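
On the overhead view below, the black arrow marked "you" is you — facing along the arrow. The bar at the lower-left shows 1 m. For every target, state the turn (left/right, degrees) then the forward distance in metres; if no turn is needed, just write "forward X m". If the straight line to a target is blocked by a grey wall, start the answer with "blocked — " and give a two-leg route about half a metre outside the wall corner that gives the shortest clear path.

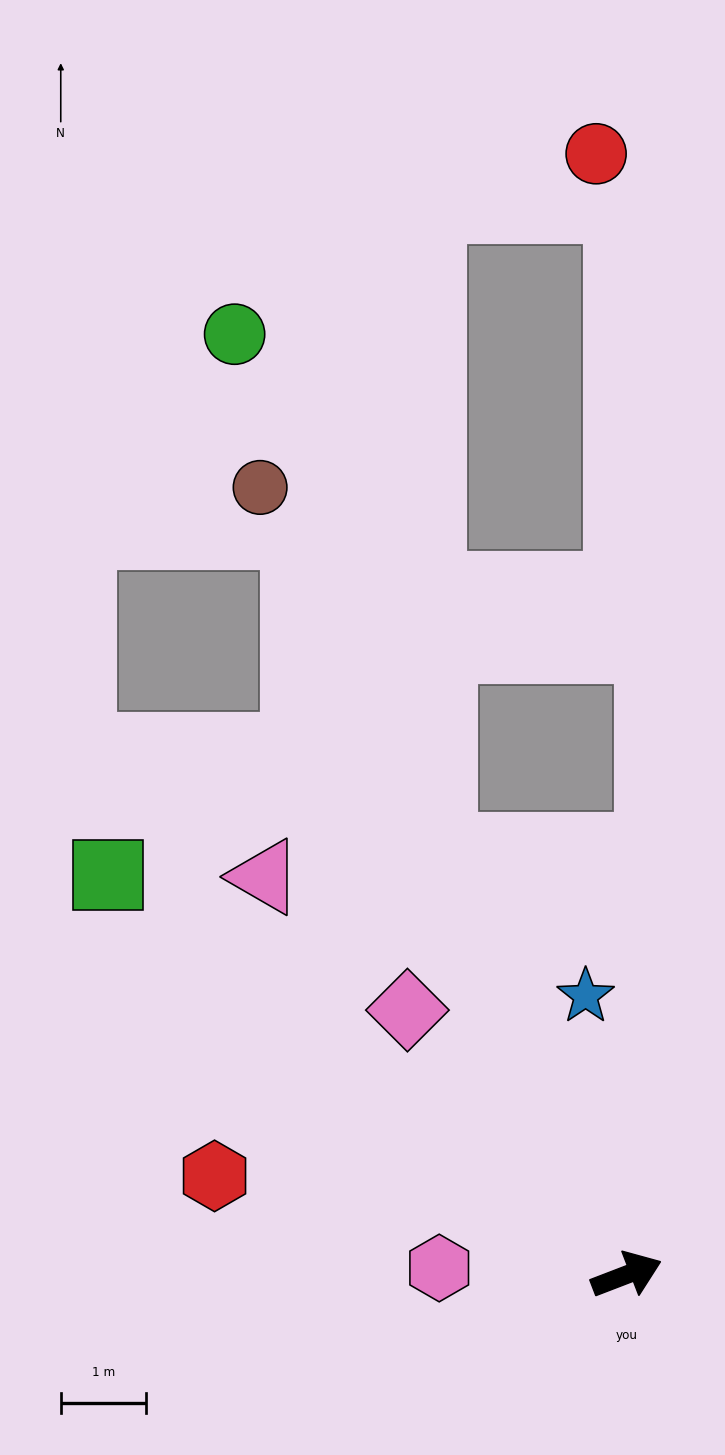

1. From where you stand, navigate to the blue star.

turn left 77°, forward 3.3 m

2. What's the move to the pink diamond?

turn left 109°, forward 4.0 m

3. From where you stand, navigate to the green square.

turn left 121°, forward 7.7 m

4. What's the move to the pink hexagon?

turn left 157°, forward 2.2 m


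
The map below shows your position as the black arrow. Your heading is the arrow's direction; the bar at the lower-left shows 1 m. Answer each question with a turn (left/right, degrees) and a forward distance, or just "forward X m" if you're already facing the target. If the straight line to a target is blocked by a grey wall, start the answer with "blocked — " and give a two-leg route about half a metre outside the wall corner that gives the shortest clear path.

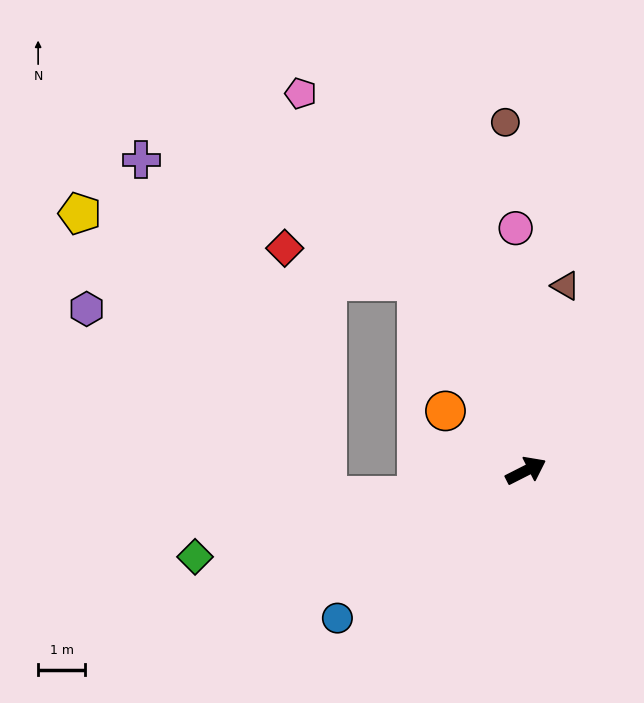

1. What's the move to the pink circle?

turn left 66°, forward 5.2 m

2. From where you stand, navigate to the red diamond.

blocked — turn left 93°, forward 4.7 m, then turn left 46°, forward 2.9 m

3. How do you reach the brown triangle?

turn left 51°, forward 4.0 m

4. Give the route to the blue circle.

turn right 169°, forward 5.1 m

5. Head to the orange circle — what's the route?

turn left 117°, forward 2.1 m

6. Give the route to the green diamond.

turn left 168°, forward 7.3 m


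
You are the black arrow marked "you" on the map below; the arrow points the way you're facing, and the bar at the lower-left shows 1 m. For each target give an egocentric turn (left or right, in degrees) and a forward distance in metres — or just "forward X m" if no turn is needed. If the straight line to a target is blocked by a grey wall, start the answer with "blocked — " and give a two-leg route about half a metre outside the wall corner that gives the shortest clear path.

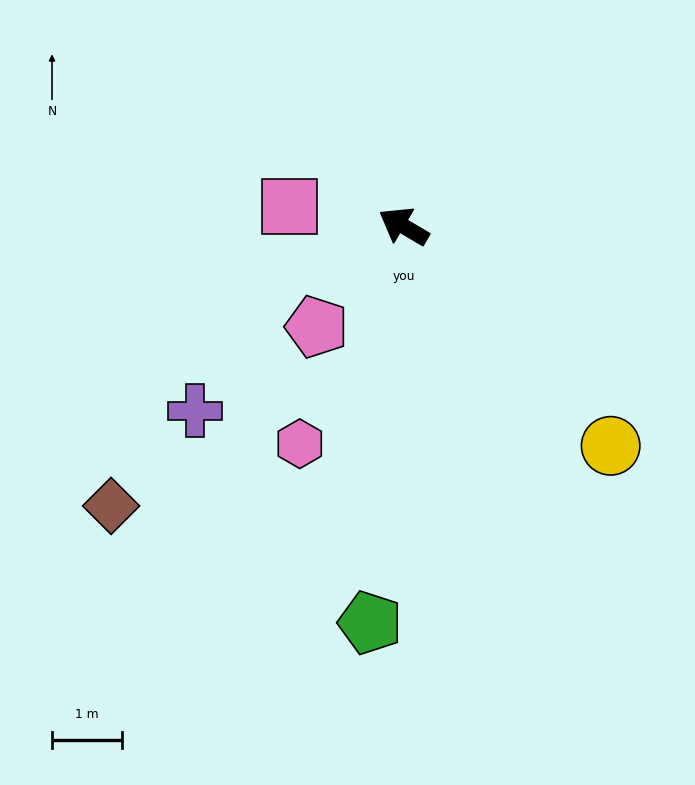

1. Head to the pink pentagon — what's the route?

turn left 80°, forward 1.9 m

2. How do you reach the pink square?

turn left 21°, forward 1.6 m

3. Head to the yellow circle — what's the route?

turn left 164°, forward 4.3 m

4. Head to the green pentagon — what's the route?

turn left 116°, forward 5.6 m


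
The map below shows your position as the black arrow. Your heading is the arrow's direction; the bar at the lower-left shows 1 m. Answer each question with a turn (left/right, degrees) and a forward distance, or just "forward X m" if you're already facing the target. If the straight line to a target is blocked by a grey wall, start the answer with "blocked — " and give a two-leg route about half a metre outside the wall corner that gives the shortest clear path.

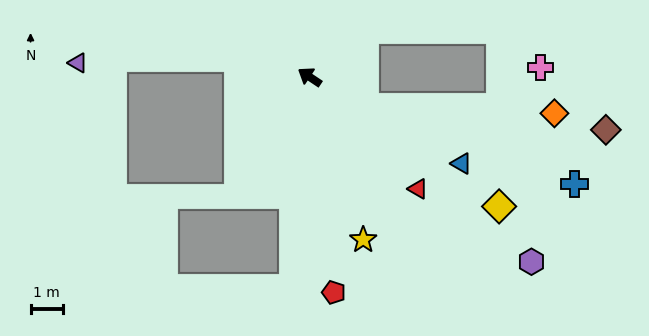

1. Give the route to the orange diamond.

blocked — turn right 174°, forward 2.0 m, then turn left 26°, forward 5.8 m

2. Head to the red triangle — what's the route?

turn left 168°, forward 4.8 m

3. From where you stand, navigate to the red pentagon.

turn left 130°, forward 6.7 m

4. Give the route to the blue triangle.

turn right 176°, forward 5.4 m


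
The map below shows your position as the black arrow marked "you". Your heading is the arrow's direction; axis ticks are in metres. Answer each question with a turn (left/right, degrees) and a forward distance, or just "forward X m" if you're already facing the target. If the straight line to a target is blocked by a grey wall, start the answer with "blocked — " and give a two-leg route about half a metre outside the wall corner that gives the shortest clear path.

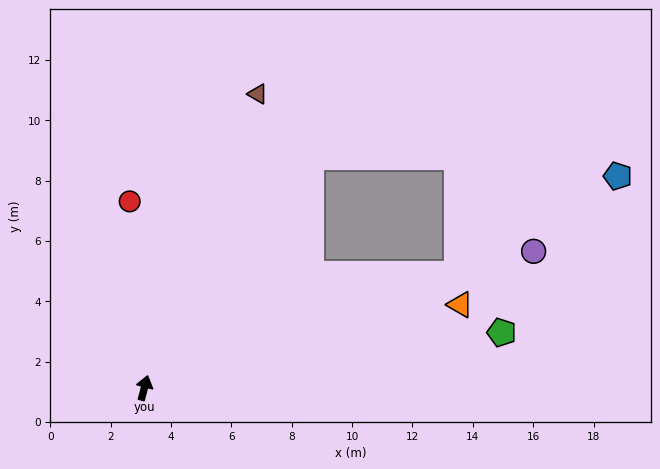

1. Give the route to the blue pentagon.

blocked — turn right 55°, forward 11.0 m, then turn left 11°, forward 6.2 m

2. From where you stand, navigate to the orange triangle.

turn right 60°, forward 10.8 m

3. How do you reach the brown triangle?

turn right 6°, forward 10.4 m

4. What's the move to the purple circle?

turn right 56°, forward 13.7 m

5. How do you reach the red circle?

turn left 19°, forward 6.2 m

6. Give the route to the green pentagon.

turn right 66°, forward 12.0 m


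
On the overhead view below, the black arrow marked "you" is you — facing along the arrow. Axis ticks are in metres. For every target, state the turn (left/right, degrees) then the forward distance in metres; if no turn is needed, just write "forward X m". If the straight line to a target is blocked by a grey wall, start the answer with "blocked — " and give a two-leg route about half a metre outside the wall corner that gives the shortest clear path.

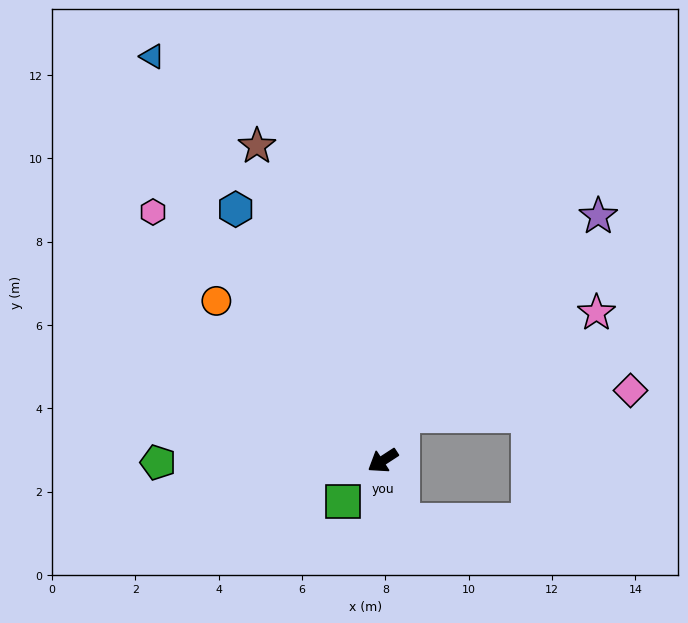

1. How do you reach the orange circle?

turn right 77°, forward 5.5 m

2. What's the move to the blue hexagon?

turn right 93°, forward 7.0 m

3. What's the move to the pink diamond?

blocked — turn right 147°, forward 1.2 m, then turn right 60°, forward 5.5 m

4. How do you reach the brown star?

turn right 101°, forward 8.1 m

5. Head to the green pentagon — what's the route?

turn right 33°, forward 5.4 m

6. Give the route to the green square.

turn left 13°, forward 1.4 m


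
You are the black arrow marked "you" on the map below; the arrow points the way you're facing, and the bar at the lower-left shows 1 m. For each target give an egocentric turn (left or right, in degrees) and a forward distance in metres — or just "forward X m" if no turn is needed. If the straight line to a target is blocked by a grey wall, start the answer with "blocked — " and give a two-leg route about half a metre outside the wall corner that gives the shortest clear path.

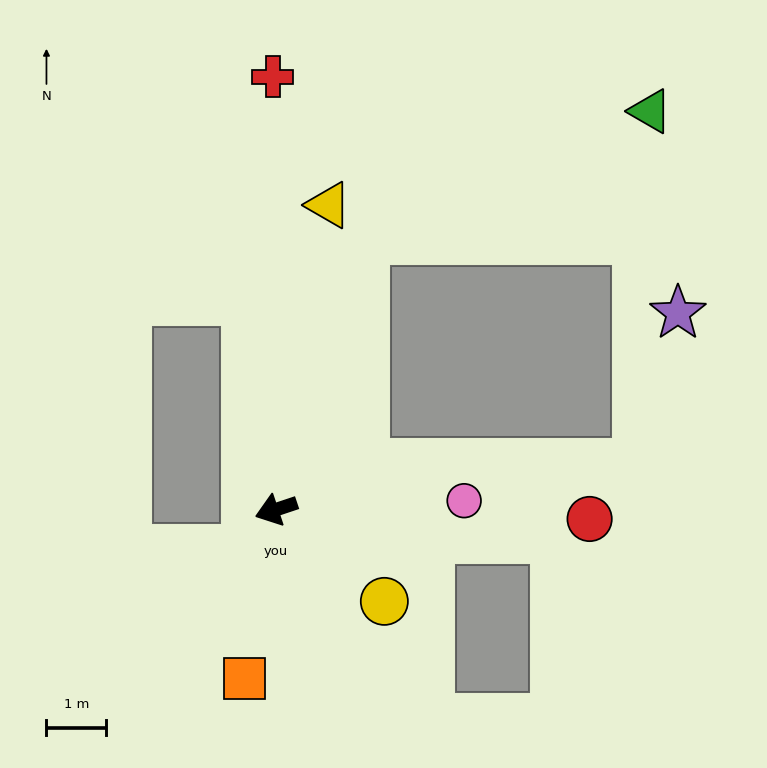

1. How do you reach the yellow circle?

turn left 121°, forward 2.4 m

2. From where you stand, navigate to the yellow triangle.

turn right 118°, forward 5.1 m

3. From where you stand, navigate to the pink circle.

turn left 164°, forward 3.1 m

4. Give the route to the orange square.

turn left 61°, forward 2.9 m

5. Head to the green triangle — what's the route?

blocked — turn right 126°, forward 4.7 m, then turn right 48°, forward 5.2 m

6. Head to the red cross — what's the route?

turn right 108°, forward 7.2 m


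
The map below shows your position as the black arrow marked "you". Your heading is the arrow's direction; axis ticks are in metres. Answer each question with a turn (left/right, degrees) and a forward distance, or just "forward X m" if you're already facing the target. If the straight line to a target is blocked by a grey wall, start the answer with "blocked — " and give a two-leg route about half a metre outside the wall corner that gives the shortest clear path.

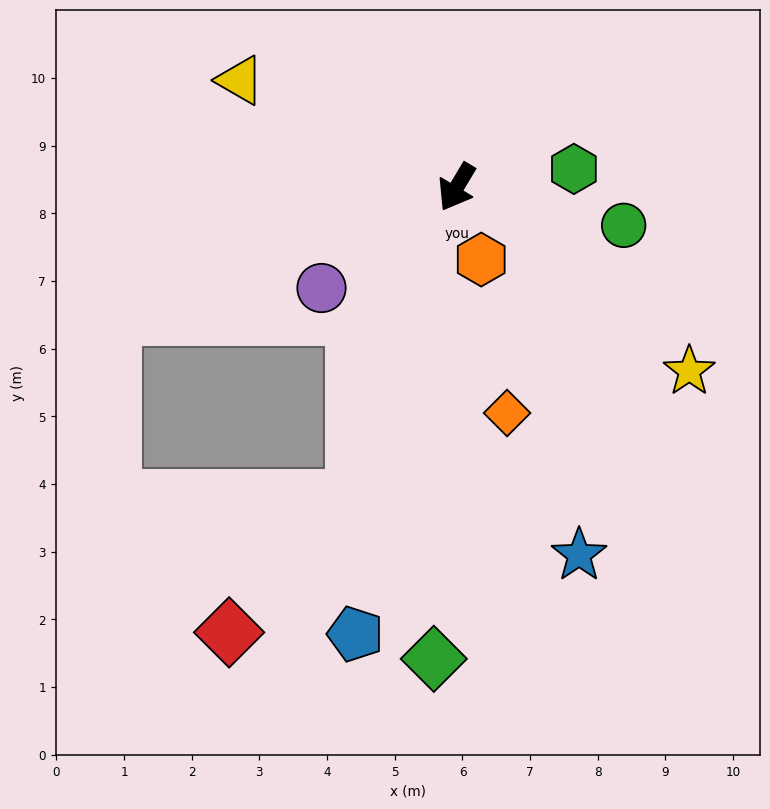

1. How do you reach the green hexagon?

turn left 130°, forward 1.8 m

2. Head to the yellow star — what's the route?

turn left 83°, forward 4.4 m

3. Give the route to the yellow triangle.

turn right 85°, forward 3.6 m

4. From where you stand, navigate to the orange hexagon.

turn left 50°, forward 1.1 m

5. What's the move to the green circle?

turn left 108°, forward 2.5 m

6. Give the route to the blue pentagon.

turn left 18°, forward 6.8 m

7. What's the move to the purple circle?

turn right 22°, forward 2.5 m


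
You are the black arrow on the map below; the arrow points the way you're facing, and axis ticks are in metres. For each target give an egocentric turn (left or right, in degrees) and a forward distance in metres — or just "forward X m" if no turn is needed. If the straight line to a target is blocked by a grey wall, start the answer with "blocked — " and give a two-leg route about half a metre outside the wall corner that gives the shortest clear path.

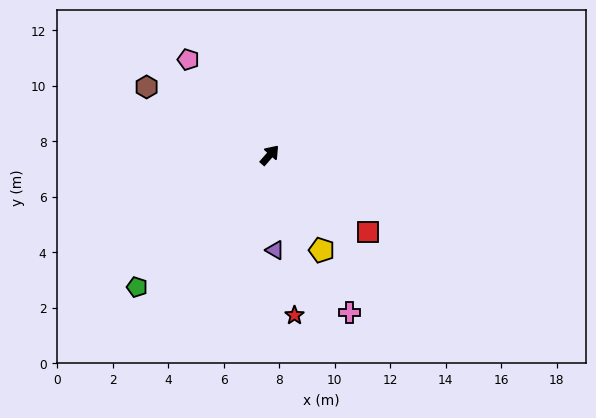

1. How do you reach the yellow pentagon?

turn right 110°, forward 3.9 m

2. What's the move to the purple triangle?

turn right 135°, forward 3.4 m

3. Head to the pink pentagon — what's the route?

turn left 82°, forward 4.5 m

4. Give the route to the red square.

turn right 87°, forward 4.5 m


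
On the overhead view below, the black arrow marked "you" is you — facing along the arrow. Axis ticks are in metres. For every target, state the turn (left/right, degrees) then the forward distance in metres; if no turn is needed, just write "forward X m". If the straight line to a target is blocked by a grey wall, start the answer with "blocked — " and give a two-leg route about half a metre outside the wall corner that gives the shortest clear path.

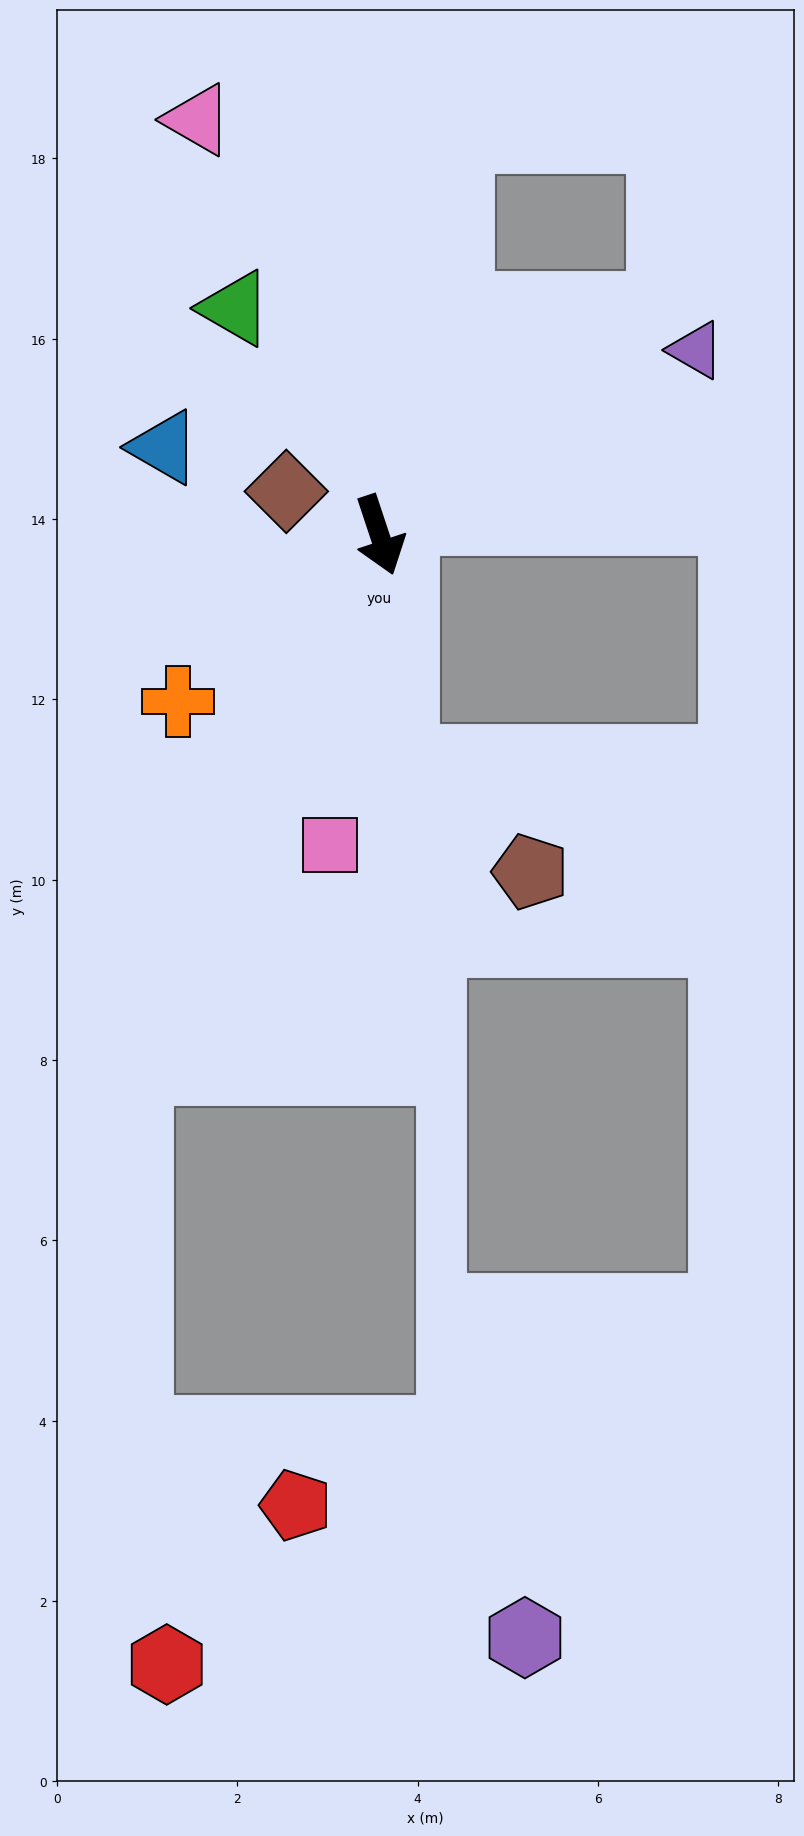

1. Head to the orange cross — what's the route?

turn right 69°, forward 2.9 m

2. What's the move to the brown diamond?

turn right 133°, forward 1.1 m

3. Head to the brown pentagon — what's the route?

blocked — turn right 13°, forward 2.5 m, then turn left 45°, forward 1.9 m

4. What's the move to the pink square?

turn right 27°, forward 3.5 m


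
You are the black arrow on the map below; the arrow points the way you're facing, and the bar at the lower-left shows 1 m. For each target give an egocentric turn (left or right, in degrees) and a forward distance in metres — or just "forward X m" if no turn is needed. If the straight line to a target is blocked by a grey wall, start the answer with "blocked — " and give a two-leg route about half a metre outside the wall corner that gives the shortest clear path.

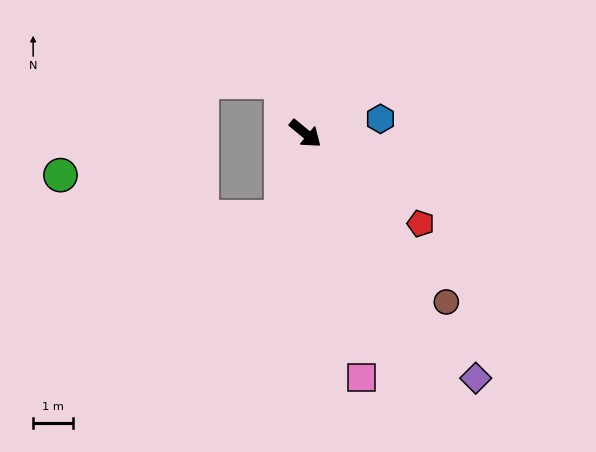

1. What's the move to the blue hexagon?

turn left 50°, forward 1.9 m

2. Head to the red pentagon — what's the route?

forward 3.6 m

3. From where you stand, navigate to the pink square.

turn right 38°, forward 6.2 m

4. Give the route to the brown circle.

turn right 11°, forward 5.5 m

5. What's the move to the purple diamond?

turn right 16°, forward 7.4 m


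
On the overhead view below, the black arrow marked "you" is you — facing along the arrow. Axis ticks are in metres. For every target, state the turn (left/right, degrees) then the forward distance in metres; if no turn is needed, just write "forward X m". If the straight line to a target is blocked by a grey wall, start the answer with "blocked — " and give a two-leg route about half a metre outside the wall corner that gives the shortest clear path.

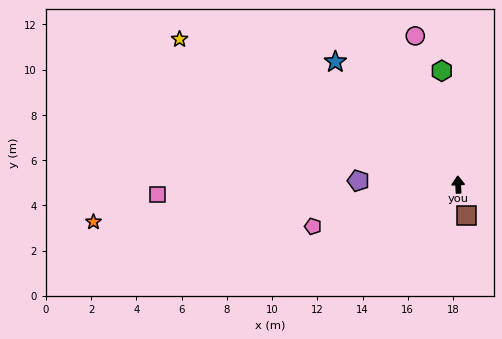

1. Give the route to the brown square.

turn right 168°, forward 1.4 m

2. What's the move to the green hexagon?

turn left 5°, forward 5.1 m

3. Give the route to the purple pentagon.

turn left 85°, forward 4.4 m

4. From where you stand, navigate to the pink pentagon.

turn left 103°, forward 6.7 m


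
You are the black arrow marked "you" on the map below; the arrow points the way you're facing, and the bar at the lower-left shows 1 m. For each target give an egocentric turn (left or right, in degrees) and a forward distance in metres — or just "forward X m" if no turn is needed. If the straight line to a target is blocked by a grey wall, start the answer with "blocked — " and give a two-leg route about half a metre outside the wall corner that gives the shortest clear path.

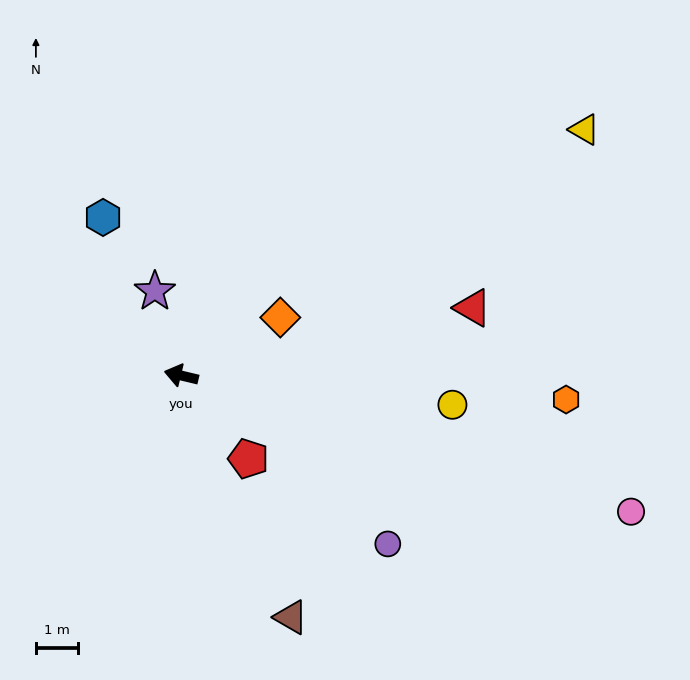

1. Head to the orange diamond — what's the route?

turn right 136°, forward 2.7 m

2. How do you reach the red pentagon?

turn left 142°, forward 2.5 m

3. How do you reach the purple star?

turn right 59°, forward 2.1 m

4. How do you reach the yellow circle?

turn right 173°, forward 6.5 m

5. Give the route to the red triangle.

turn right 153°, forward 7.1 m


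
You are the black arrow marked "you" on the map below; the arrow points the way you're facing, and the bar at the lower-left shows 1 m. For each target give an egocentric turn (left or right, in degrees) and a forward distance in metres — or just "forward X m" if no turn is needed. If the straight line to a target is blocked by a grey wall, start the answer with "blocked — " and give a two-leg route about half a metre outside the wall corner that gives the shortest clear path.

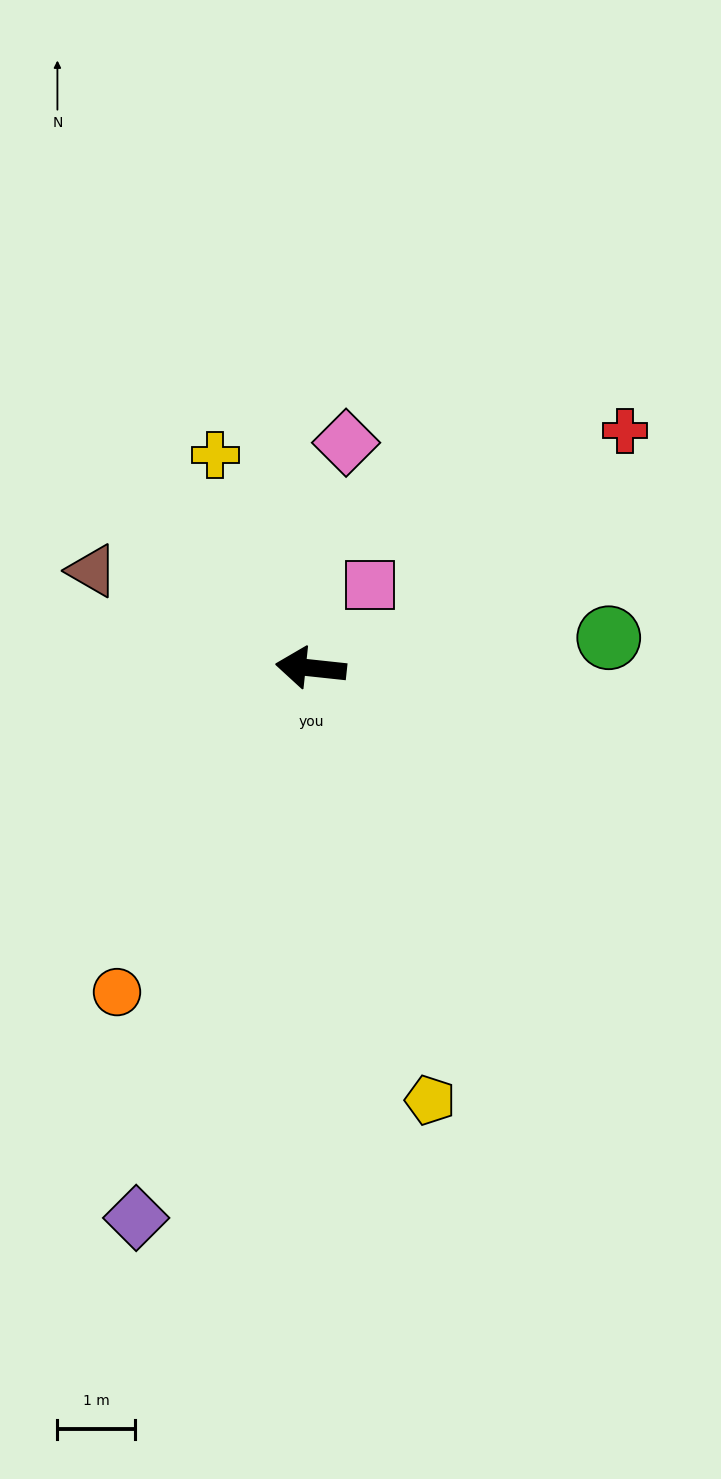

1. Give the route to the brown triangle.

turn right 18°, forward 3.1 m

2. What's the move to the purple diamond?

turn left 79°, forward 7.5 m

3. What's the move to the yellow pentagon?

turn left 112°, forward 5.8 m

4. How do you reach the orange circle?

turn left 65°, forward 4.9 m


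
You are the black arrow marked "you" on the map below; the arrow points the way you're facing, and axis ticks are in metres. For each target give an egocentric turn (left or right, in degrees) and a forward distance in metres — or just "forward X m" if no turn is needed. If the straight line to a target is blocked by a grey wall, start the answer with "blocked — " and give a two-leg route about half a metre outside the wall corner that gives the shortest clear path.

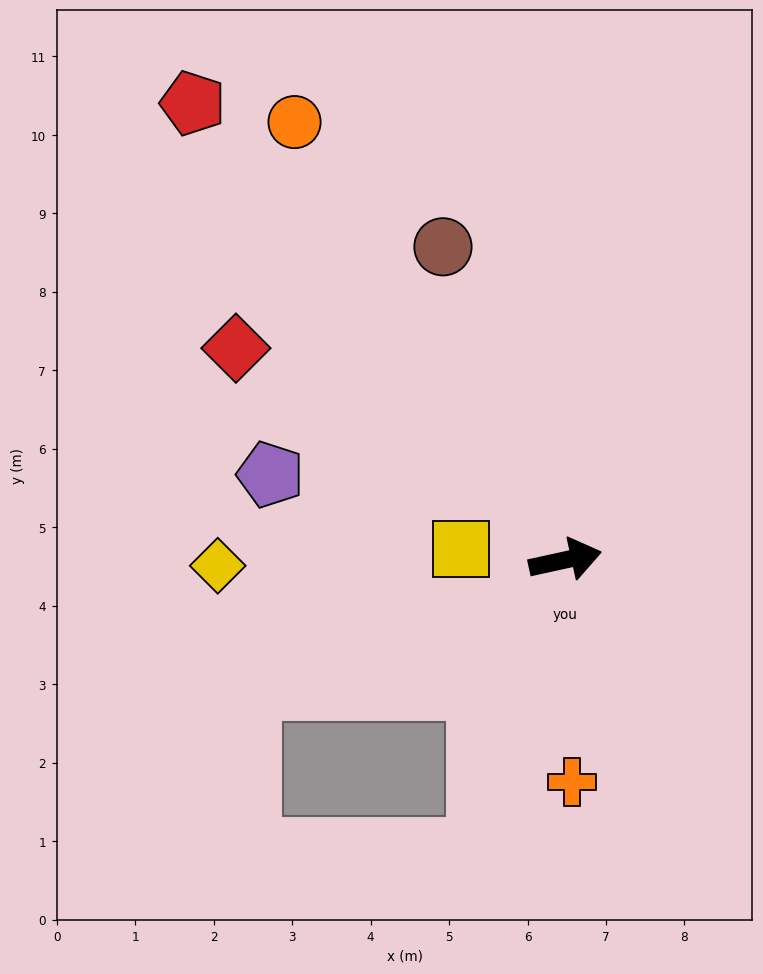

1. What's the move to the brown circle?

turn left 99°, forward 4.3 m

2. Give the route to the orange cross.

turn right 101°, forward 2.8 m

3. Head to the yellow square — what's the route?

turn left 162°, forward 1.3 m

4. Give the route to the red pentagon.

turn left 117°, forward 7.5 m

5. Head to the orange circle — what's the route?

turn left 109°, forward 6.6 m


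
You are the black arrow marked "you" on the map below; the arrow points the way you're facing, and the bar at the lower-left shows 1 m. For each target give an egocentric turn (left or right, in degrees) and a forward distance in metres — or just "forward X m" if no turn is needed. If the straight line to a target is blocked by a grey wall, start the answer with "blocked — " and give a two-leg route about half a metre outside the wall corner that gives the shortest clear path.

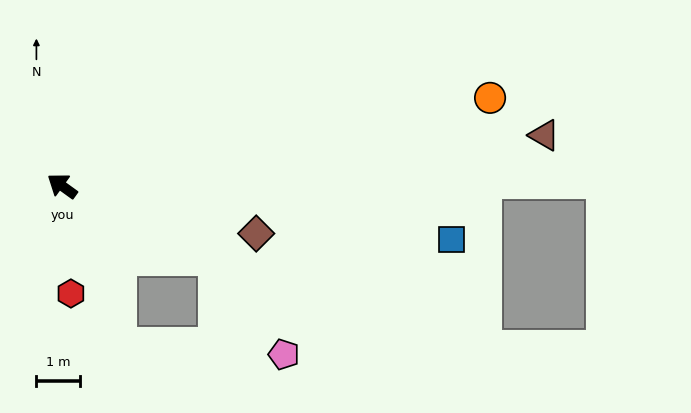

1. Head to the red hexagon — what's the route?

turn left 131°, forward 2.5 m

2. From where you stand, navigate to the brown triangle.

turn right 138°, forward 11.1 m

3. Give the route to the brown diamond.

turn right 158°, forward 4.6 m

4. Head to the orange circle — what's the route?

turn right 133°, forward 10.0 m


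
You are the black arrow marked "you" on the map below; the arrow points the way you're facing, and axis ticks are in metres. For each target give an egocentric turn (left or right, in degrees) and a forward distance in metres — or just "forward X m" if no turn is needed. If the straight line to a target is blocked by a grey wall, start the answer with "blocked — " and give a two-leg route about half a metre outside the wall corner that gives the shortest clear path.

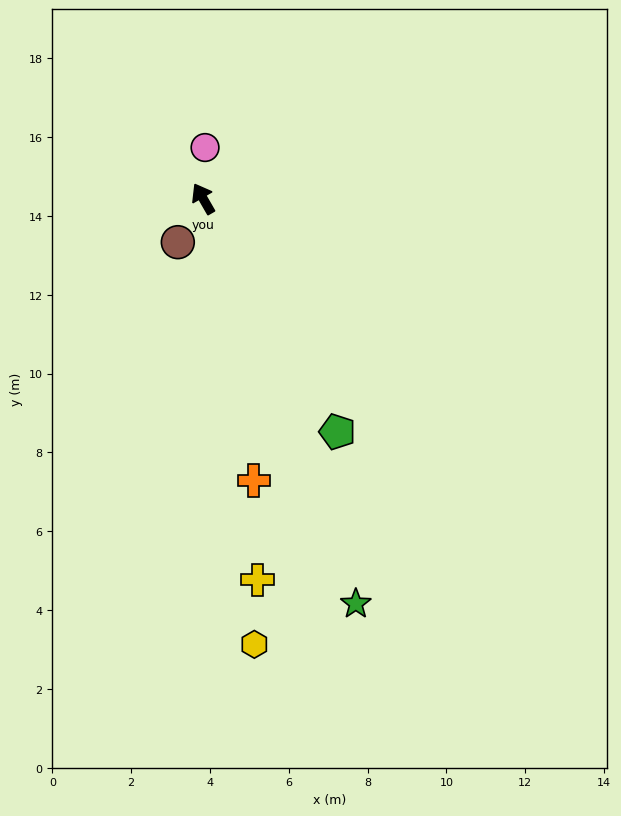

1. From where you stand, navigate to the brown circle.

turn left 120°, forward 1.3 m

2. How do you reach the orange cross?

turn left 160°, forward 7.3 m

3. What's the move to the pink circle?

turn right 32°, forward 1.3 m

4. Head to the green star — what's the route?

turn left 171°, forward 11.0 m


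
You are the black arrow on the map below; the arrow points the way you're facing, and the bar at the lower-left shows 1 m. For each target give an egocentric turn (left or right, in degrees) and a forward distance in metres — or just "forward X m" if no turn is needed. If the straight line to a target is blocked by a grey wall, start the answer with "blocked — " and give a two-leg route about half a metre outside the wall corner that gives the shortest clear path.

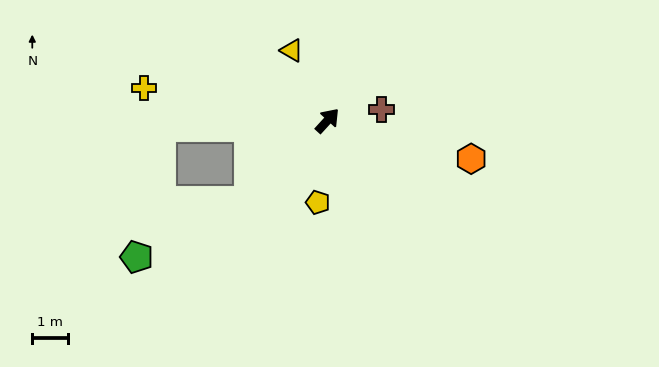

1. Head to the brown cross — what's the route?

turn right 36°, forward 1.5 m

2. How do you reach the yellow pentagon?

turn right 144°, forward 2.3 m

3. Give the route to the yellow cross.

turn left 122°, forward 5.2 m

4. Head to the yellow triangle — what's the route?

turn left 69°, forward 2.2 m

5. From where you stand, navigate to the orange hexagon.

turn right 63°, forward 4.2 m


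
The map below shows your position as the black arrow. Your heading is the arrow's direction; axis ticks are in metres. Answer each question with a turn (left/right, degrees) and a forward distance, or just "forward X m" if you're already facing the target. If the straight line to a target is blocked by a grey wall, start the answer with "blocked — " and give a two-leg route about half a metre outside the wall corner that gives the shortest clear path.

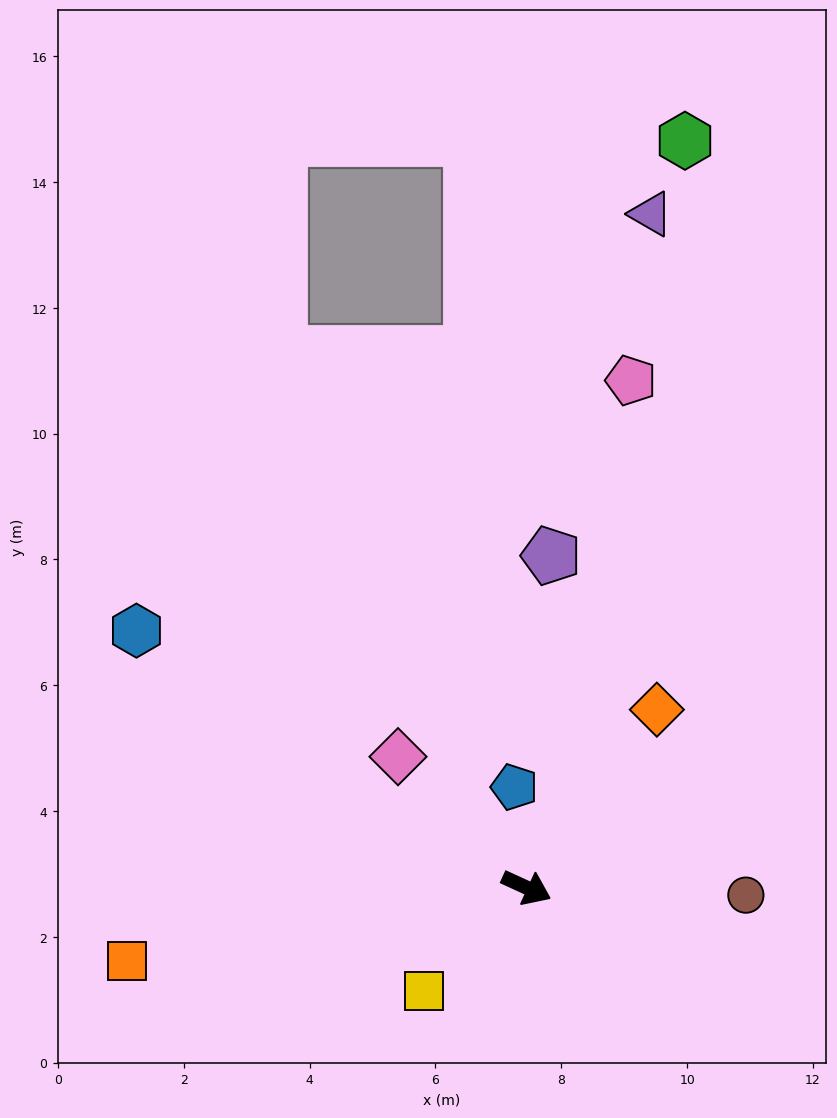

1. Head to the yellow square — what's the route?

turn right 110°, forward 2.3 m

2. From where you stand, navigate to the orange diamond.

turn left 78°, forward 3.5 m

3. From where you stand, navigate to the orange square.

turn right 145°, forward 6.5 m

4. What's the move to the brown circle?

turn left 23°, forward 3.5 m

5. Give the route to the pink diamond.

turn left 159°, forward 2.9 m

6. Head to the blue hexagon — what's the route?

turn left 171°, forward 7.4 m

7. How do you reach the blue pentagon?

turn left 122°, forward 1.6 m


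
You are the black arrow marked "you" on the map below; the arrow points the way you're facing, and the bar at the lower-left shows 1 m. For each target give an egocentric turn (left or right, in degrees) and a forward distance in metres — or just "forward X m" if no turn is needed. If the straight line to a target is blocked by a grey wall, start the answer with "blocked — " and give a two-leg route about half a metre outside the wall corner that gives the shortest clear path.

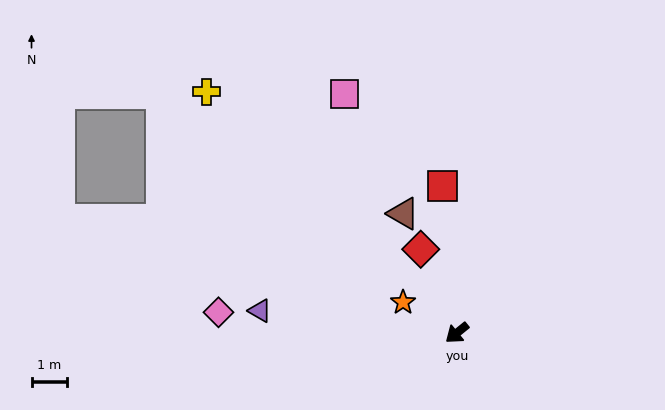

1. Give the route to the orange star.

turn right 69°, forward 1.7 m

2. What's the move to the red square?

turn right 123°, forward 4.1 m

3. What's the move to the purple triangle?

turn right 46°, forward 5.6 m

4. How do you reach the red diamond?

turn right 106°, forward 2.6 m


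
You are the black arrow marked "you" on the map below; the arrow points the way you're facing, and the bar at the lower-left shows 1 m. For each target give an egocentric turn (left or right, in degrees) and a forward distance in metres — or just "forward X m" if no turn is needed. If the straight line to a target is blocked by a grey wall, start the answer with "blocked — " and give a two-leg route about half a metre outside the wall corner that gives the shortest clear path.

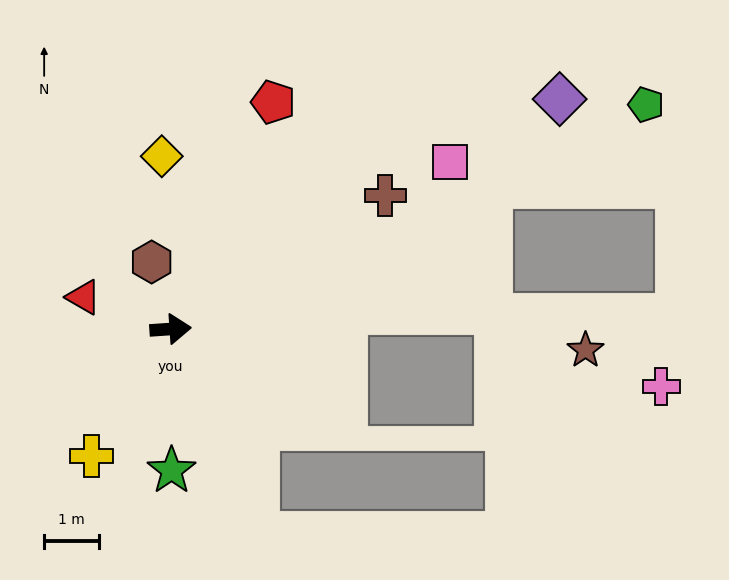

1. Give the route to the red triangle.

turn left 156°, forward 1.7 m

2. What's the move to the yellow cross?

turn right 126°, forward 2.7 m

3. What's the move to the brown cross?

turn left 28°, forward 4.6 m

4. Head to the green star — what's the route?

turn right 94°, forward 2.6 m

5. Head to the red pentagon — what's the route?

turn left 62°, forward 4.5 m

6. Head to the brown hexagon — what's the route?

turn left 102°, forward 1.3 m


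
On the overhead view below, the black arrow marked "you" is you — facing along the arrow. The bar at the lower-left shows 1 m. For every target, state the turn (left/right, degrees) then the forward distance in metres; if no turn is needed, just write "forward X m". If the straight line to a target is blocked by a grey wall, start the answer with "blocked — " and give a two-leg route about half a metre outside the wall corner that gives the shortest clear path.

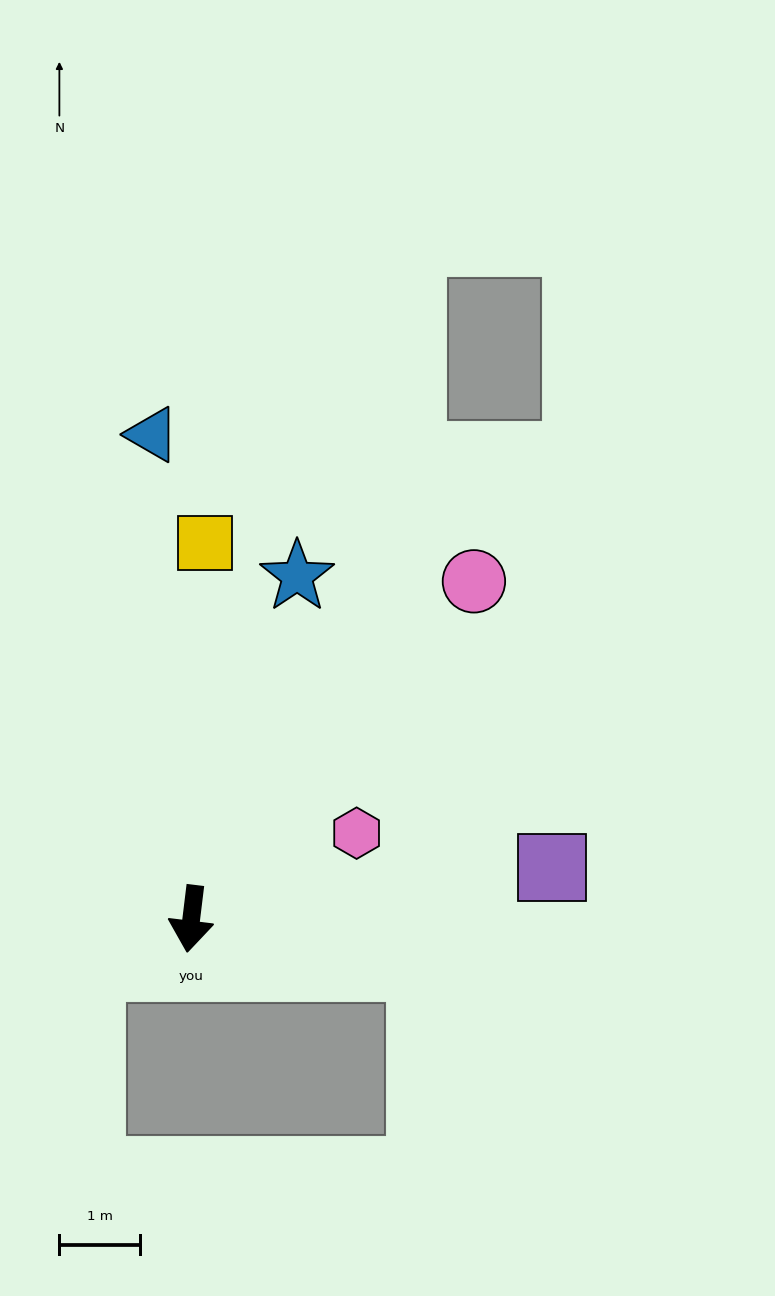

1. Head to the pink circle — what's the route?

turn left 147°, forward 5.4 m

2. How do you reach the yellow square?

turn right 175°, forward 4.6 m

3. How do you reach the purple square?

turn left 105°, forward 4.5 m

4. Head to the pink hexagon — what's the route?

turn left 124°, forward 2.3 m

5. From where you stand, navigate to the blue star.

turn left 170°, forward 4.4 m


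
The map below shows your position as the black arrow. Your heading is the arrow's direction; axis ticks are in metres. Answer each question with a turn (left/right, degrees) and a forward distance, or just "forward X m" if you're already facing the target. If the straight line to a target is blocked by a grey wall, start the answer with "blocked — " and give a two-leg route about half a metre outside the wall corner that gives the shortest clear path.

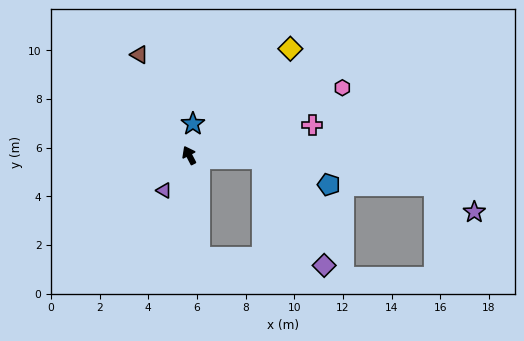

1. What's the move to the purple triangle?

turn left 117°, forward 1.8 m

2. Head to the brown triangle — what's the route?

forward 4.6 m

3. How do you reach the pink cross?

turn right 104°, forward 5.2 m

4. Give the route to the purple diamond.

blocked — turn right 120°, forward 3.0 m, then turn right 57°, forward 5.1 m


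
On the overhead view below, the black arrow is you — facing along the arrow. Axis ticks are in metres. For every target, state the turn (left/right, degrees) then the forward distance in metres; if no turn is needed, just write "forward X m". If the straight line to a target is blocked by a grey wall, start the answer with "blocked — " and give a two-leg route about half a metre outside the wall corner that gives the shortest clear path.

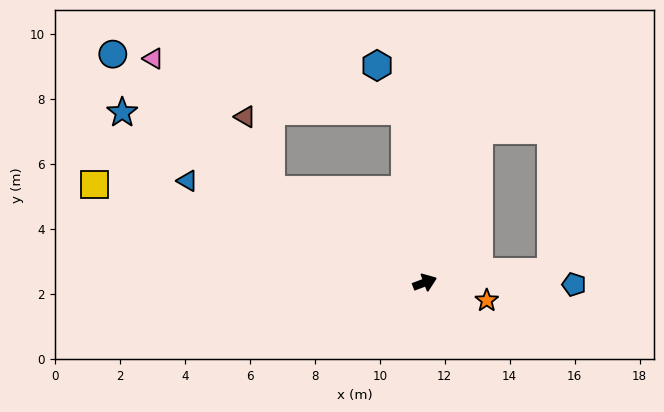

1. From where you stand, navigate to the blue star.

turn left 130°, forward 10.7 m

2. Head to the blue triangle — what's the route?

turn left 136°, forward 8.0 m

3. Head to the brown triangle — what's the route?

blocked — turn left 128°, forward 5.5 m, then turn right 39°, forward 2.4 m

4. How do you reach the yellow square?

turn left 143°, forward 10.6 m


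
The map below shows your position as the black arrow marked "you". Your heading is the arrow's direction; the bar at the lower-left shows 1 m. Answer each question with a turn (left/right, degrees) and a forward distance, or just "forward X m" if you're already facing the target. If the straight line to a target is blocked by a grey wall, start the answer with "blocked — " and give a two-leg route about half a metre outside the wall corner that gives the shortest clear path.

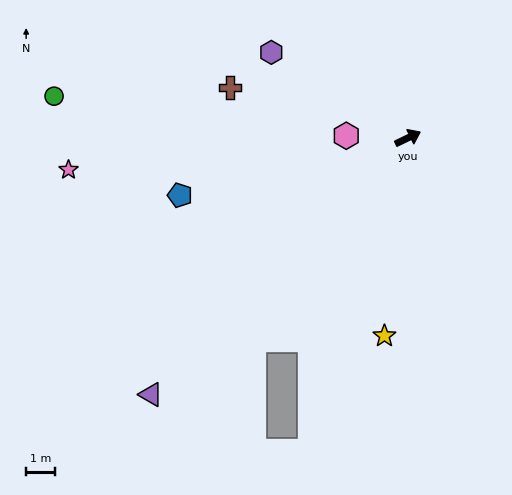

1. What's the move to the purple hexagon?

turn left 122°, forward 5.6 m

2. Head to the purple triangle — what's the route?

turn right 161°, forward 12.6 m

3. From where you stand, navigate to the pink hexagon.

turn left 152°, forward 2.1 m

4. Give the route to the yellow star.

turn right 123°, forward 6.9 m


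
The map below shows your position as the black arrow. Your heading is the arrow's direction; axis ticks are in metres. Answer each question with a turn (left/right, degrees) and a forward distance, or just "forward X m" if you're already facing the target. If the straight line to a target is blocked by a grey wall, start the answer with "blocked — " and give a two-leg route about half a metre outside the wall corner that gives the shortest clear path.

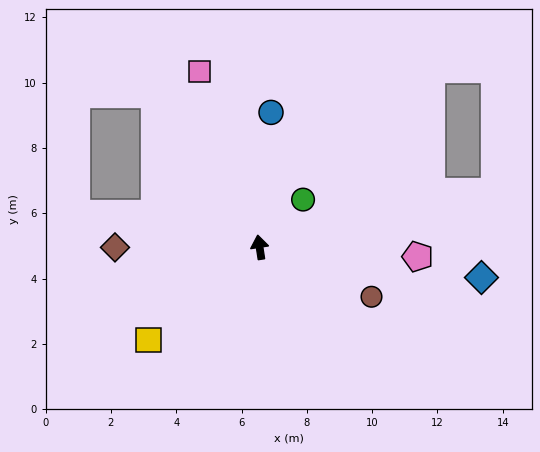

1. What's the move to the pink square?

turn left 10°, forward 5.7 m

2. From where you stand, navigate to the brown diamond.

turn left 81°, forward 4.4 m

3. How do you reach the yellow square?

turn left 121°, forward 4.4 m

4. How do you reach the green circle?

turn right 51°, forward 2.0 m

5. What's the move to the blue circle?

turn right 14°, forward 4.1 m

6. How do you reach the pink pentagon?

turn right 102°, forward 4.8 m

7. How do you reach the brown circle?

turn right 123°, forward 3.7 m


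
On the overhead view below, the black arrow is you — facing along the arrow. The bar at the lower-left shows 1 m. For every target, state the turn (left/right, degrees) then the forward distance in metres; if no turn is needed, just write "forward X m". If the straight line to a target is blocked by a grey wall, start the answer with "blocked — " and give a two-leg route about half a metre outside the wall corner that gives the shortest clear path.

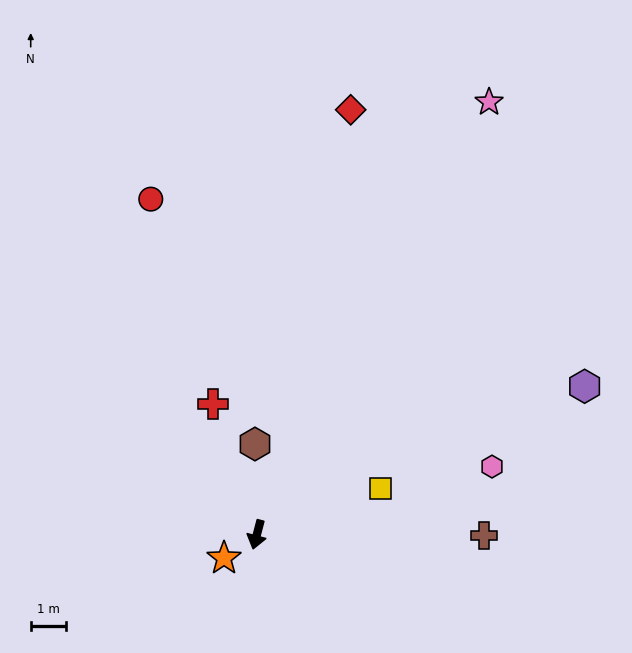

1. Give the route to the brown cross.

turn left 105°, forward 6.4 m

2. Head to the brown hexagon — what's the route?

turn right 164°, forward 2.6 m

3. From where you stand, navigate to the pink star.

turn left 167°, forward 13.9 m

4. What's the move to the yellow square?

turn left 125°, forward 3.7 m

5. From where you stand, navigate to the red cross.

turn right 147°, forward 3.9 m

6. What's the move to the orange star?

turn right 40°, forward 1.1 m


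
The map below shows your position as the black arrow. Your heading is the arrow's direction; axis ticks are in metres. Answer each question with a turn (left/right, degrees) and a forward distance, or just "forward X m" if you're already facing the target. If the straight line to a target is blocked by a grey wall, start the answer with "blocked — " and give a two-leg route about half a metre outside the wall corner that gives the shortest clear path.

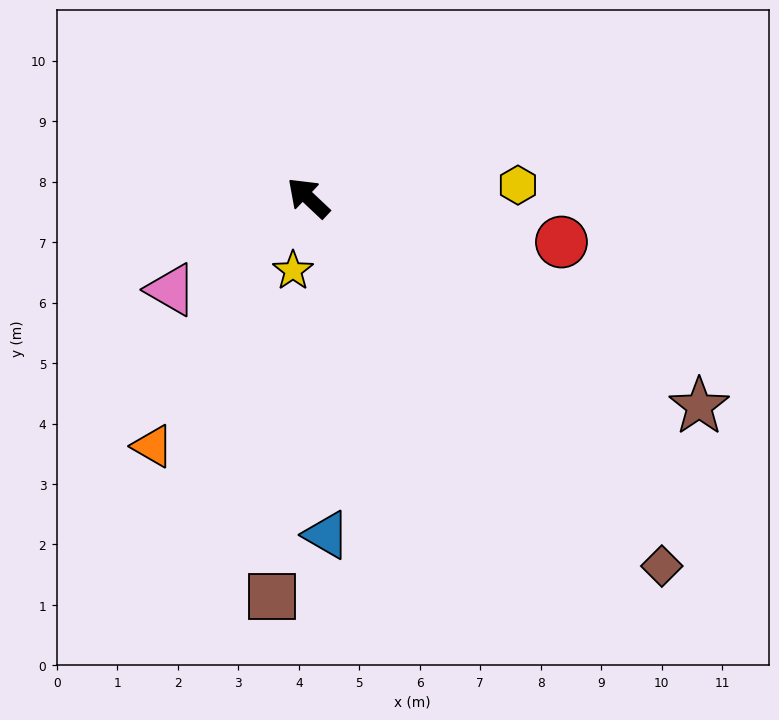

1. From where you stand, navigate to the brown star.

turn right 165°, forward 7.3 m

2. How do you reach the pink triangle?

turn left 77°, forward 2.7 m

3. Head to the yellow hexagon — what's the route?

turn right 133°, forward 3.5 m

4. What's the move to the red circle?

turn right 147°, forward 4.3 m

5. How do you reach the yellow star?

turn left 121°, forward 1.2 m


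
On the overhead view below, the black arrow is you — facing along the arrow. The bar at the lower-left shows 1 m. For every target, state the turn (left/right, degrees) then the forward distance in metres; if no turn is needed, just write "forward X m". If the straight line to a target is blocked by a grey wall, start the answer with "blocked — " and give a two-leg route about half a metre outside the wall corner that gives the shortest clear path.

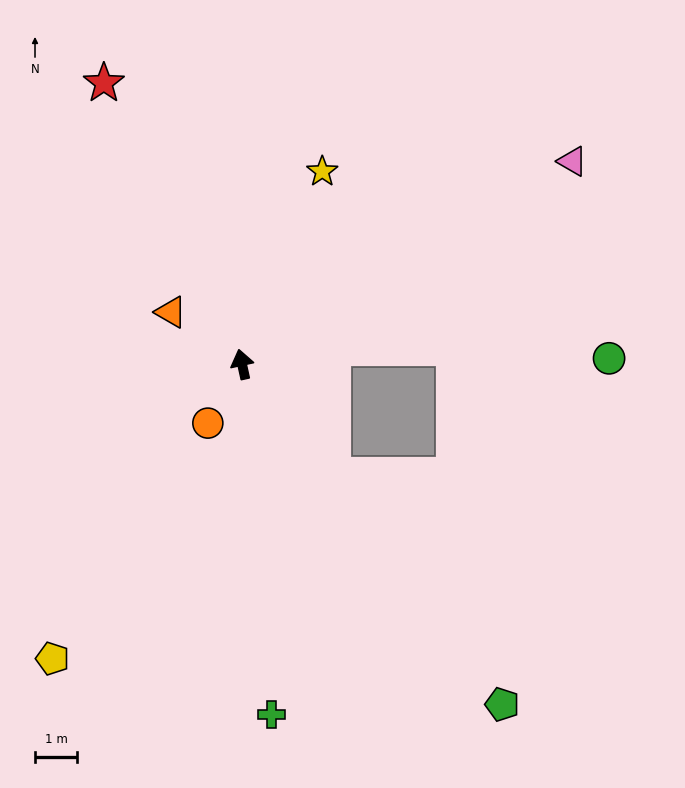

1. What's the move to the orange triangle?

turn left 41°, forward 2.1 m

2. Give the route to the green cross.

turn left 172°, forward 8.3 m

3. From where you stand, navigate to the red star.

turn left 14°, forward 7.4 m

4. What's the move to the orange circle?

turn left 137°, forward 1.6 m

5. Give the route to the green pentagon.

turn right 155°, forward 10.1 m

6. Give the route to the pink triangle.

turn right 71°, forward 9.1 m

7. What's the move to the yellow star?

turn right 35°, forward 4.9 m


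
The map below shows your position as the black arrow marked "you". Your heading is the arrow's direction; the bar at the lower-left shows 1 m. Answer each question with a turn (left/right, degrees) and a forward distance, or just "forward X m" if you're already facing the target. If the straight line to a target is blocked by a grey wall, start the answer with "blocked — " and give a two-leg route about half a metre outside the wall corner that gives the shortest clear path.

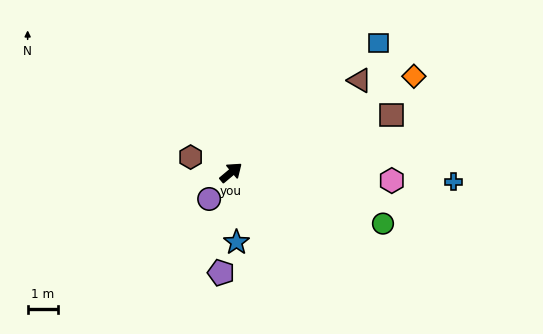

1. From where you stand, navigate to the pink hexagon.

turn right 43°, forward 5.4 m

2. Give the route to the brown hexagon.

turn left 119°, forward 1.4 m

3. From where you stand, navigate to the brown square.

turn right 20°, forward 5.7 m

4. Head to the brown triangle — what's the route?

turn right 4°, forward 5.3 m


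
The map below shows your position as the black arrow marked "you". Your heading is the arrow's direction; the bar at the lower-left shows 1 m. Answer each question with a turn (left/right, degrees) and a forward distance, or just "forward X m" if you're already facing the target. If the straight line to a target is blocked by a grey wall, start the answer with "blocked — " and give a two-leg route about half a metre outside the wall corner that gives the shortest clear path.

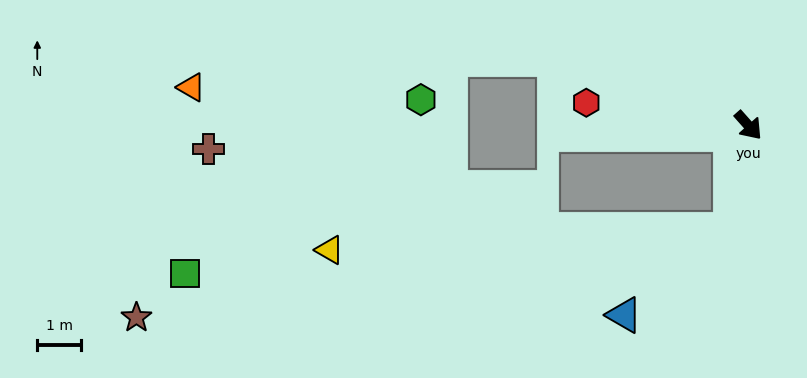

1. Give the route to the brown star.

blocked — turn right 51°, forward 2.4 m, then turn right 72°, forward 13.8 m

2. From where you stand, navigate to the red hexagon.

turn right 140°, forward 3.8 m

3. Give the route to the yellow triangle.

blocked — turn right 51°, forward 2.4 m, then turn right 78°, forward 9.3 m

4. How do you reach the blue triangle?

blocked — turn right 51°, forward 2.4 m, then turn right 42°, forward 3.1 m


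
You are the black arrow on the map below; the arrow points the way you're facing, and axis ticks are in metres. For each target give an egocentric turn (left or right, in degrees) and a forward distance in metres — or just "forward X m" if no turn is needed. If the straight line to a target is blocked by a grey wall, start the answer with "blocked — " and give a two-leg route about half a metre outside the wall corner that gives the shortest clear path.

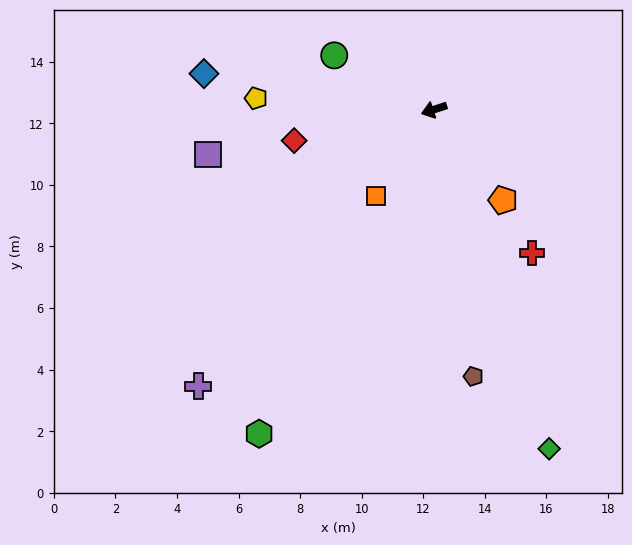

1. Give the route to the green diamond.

turn left 91°, forward 11.6 m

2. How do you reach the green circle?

turn right 47°, forward 3.7 m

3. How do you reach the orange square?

turn left 38°, forward 3.4 m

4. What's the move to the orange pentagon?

turn left 109°, forward 3.7 m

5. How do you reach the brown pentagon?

turn left 80°, forward 8.8 m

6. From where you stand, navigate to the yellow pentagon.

turn right 22°, forward 5.8 m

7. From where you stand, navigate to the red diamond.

turn right 6°, forward 4.7 m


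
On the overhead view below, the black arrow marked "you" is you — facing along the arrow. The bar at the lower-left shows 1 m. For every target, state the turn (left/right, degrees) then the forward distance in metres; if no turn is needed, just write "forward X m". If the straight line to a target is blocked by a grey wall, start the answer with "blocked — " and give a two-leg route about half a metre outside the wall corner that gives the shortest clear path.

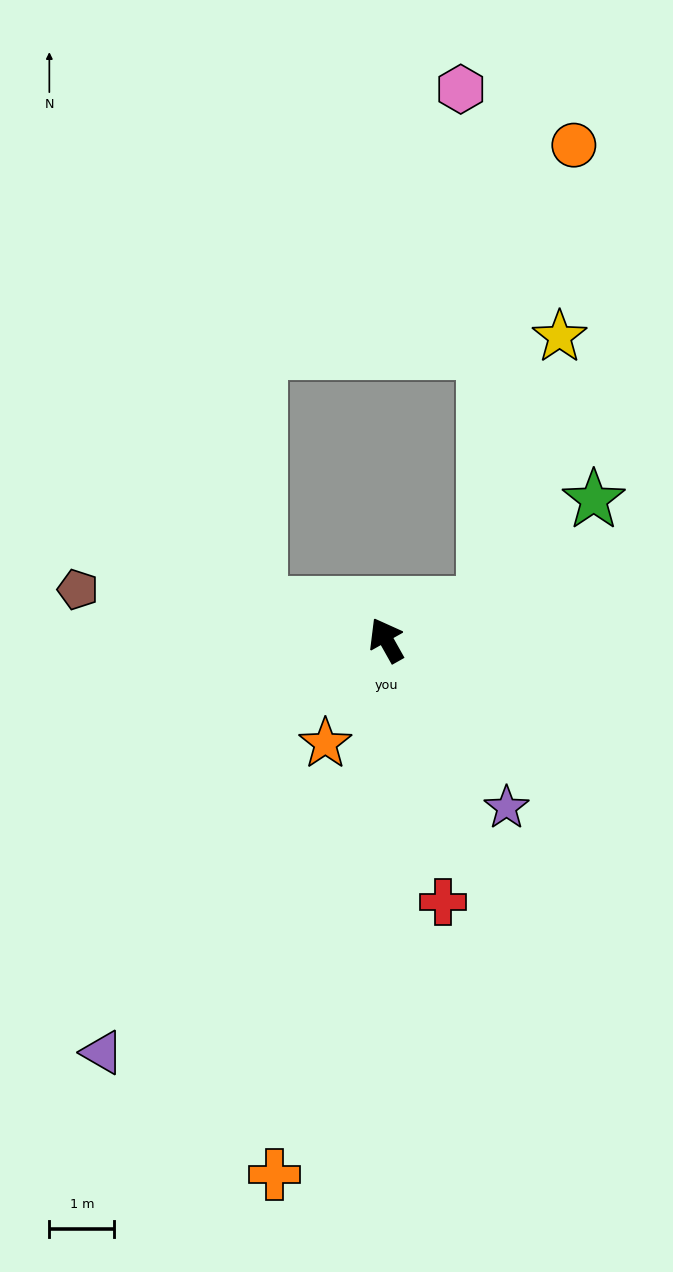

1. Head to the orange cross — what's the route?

turn left 139°, forward 8.4 m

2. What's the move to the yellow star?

blocked — turn right 100°, forward 1.6 m, then turn left 55°, forward 4.3 m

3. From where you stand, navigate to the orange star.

turn left 120°, forward 1.8 m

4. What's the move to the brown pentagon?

turn left 51°, forward 4.8 m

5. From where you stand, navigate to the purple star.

turn right 174°, forward 3.2 m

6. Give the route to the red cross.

turn left 163°, forward 4.1 m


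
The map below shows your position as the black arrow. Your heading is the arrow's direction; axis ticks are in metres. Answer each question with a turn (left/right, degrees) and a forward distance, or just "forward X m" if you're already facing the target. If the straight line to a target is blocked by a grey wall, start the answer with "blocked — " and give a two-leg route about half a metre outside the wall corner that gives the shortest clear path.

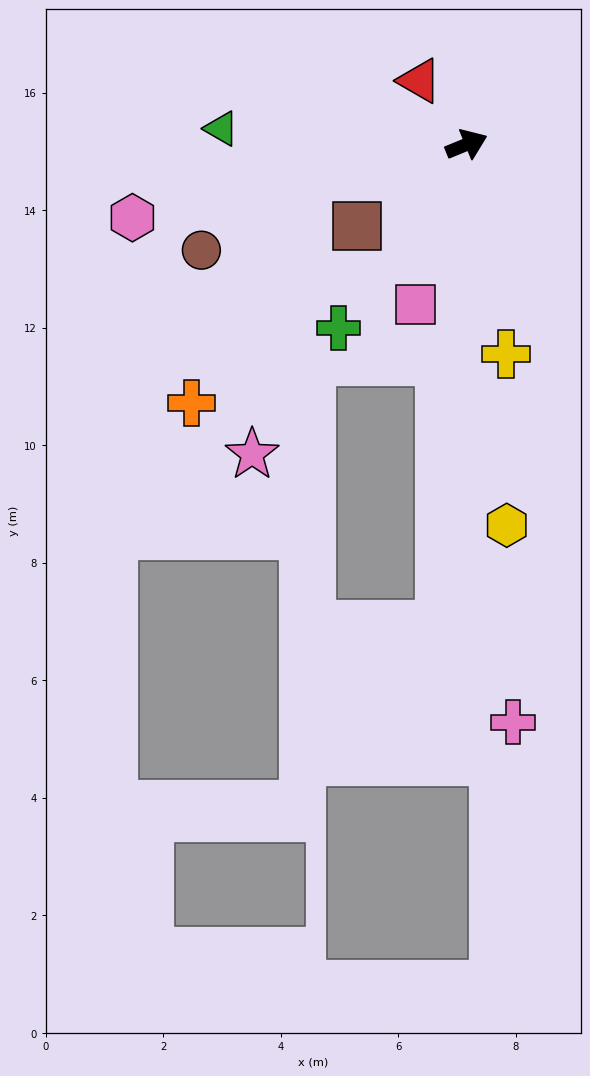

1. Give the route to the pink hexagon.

turn left 170°, forward 5.8 m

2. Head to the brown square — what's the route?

turn right 165°, forward 2.3 m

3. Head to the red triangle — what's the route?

turn left 104°, forward 1.3 m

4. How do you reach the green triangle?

turn left 154°, forward 4.2 m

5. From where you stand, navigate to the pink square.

turn right 130°, forward 2.9 m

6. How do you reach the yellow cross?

turn right 102°, forward 3.6 m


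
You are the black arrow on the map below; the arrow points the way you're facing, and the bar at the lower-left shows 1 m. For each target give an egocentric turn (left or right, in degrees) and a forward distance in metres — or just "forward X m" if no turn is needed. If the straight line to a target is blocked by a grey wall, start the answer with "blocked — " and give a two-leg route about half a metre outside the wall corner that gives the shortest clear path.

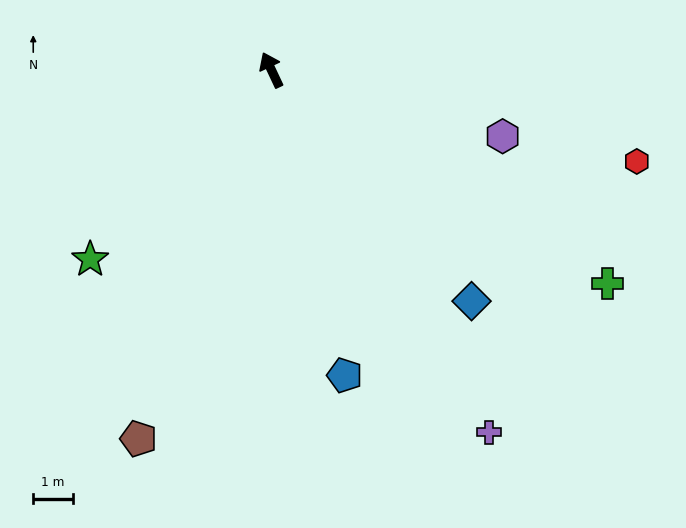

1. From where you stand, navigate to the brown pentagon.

turn left 135°, forward 10.0 m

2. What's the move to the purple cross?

turn right 174°, forward 10.8 m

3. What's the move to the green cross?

turn right 148°, forward 10.1 m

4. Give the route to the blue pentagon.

turn left 168°, forward 8.0 m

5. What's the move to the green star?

turn left 111°, forward 6.7 m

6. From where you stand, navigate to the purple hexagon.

turn right 131°, forward 6.1 m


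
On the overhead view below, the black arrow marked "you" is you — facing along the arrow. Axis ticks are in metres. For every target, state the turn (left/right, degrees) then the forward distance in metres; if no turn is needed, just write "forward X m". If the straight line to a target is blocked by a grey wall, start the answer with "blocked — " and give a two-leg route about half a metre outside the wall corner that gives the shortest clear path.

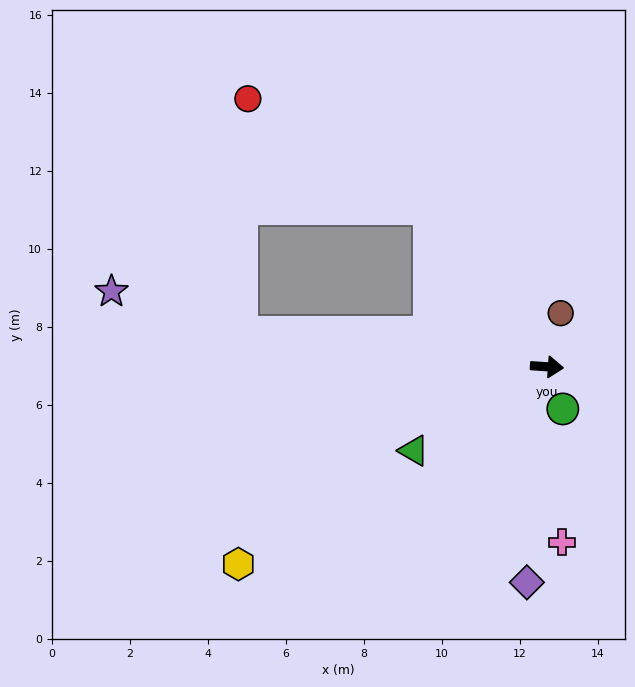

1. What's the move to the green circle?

turn right 66°, forward 1.2 m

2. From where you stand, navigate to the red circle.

blocked — turn left 130°, forward 5.0 m, then turn left 23°, forward 5.4 m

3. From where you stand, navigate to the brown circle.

turn left 80°, forward 1.4 m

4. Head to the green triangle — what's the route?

turn right 144°, forward 4.0 m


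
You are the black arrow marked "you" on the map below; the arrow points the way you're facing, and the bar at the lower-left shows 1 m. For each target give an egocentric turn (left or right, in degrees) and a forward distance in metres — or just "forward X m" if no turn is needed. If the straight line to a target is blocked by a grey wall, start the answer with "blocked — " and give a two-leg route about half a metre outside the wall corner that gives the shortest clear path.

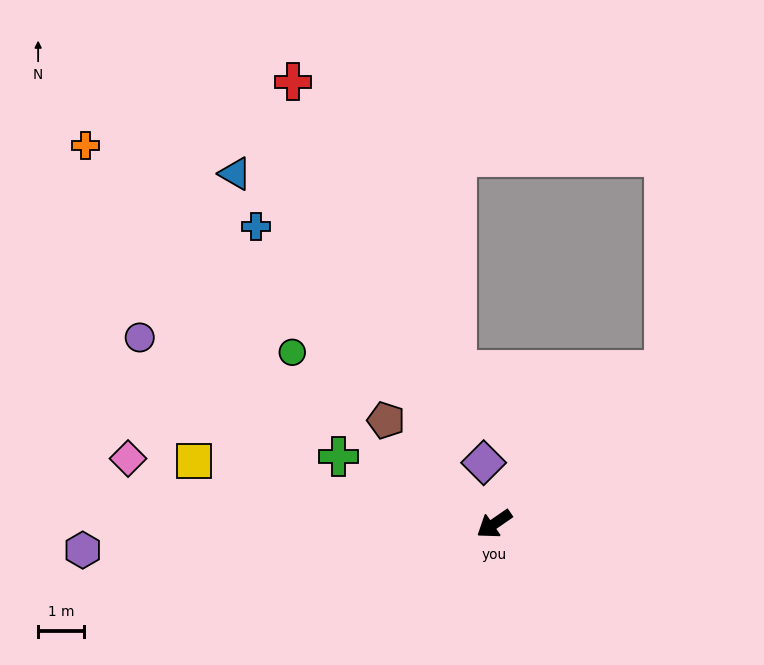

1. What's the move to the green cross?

turn right 58°, forward 3.7 m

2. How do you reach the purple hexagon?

turn right 31°, forward 9.1 m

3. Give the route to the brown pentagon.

turn right 78°, forward 3.3 m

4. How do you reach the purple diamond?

turn right 115°, forward 1.4 m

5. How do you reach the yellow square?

turn right 47°, forward 6.8 m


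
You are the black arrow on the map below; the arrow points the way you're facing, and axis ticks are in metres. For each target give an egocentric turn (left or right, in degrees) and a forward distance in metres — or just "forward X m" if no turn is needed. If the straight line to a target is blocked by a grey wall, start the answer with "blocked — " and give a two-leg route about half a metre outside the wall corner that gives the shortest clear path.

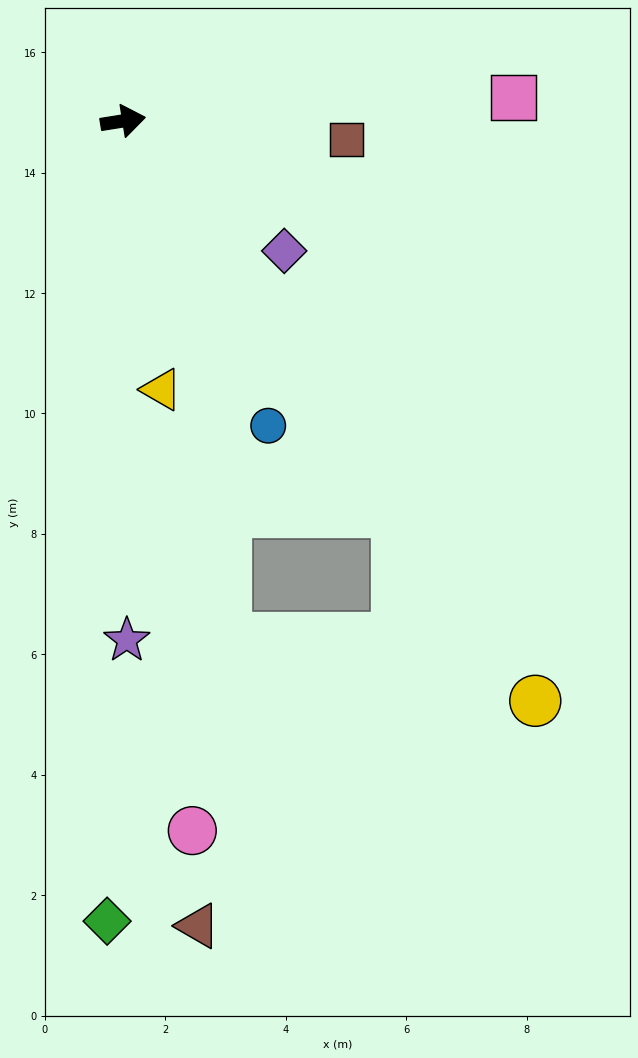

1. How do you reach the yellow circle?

turn right 64°, forward 11.8 m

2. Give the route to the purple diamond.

turn right 48°, forward 3.4 m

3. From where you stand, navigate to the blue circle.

turn right 74°, forward 5.6 m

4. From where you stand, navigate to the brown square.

turn right 14°, forward 3.7 m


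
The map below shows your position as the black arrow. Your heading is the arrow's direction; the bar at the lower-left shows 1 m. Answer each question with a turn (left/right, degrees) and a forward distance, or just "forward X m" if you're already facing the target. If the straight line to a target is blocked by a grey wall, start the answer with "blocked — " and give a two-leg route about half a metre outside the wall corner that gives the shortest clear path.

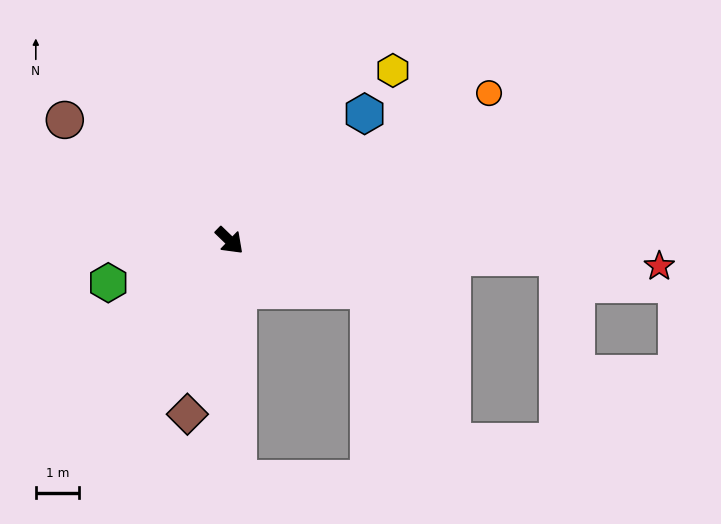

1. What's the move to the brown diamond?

turn right 60°, forward 4.1 m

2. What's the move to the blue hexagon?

turn left 87°, forward 4.3 m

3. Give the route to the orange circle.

turn left 74°, forward 6.9 m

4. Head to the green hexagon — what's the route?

turn right 117°, forward 3.0 m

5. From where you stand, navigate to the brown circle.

turn right 172°, forward 4.7 m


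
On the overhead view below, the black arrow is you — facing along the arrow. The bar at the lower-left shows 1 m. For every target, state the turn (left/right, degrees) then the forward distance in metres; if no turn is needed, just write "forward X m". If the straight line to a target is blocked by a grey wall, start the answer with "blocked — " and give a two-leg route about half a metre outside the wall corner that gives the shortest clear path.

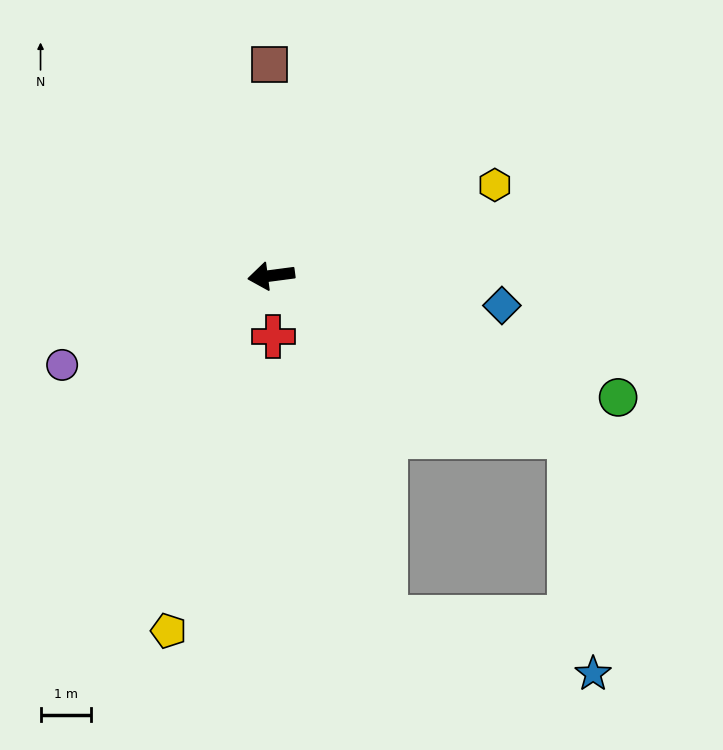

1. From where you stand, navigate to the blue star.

blocked — turn left 144°, forward 6.6 m, then turn right 56°, forward 4.7 m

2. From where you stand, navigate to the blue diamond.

turn left 165°, forward 4.6 m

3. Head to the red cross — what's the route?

turn left 84°, forward 1.2 m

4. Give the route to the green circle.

turn left 153°, forward 7.2 m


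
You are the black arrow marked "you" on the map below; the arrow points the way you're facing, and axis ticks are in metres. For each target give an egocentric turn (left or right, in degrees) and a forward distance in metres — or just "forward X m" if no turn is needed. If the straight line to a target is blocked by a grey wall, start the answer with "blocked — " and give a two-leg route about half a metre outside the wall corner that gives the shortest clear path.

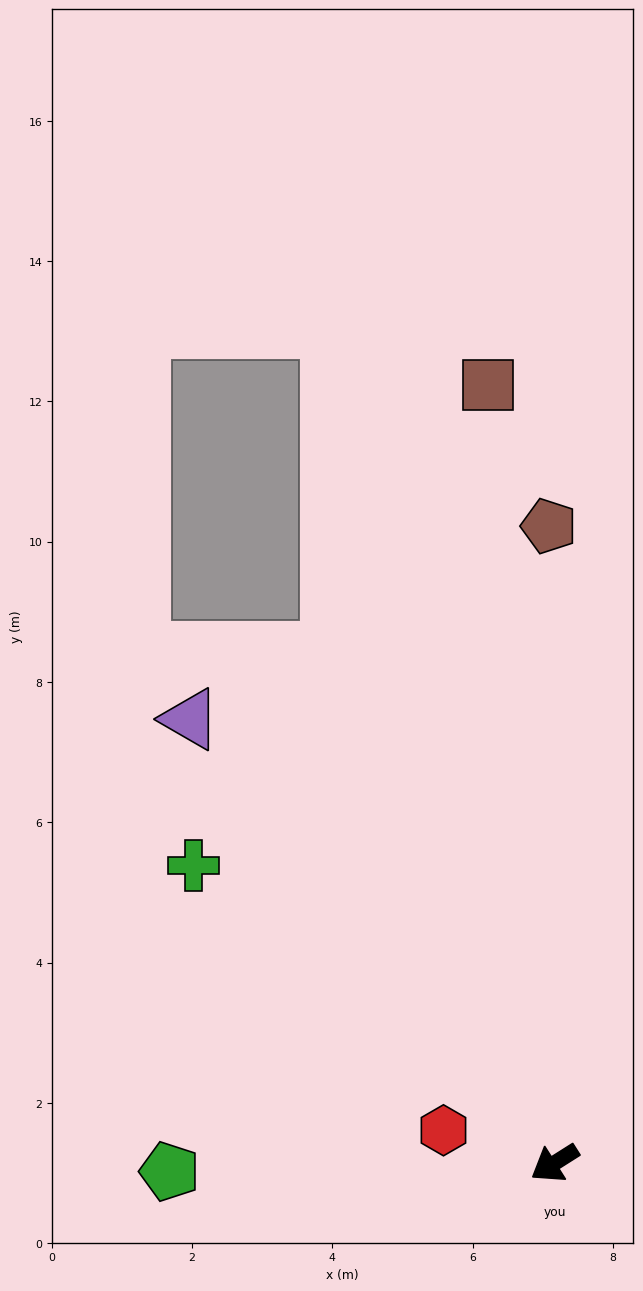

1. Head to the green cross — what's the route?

turn right 72°, forward 6.7 m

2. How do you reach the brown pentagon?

turn right 122°, forward 9.1 m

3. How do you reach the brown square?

turn right 117°, forward 11.1 m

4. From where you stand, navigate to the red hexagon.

turn right 49°, forward 1.7 m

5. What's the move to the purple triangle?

turn right 83°, forward 8.2 m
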